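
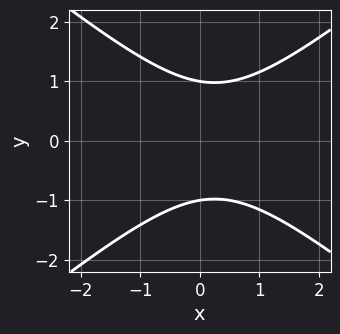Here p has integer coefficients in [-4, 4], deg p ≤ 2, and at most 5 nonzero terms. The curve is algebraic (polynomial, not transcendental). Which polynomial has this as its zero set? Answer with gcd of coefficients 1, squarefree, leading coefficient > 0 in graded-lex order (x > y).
1. The degree is 2 — no degree-1 curve has this shape.
2. Symmetries: it's symmetric under y → −y, forcing even powers of y.
3. From the visible intercepts: the curve avoids every integer x-axis point in the box; the y-axis gridline crossings are at y ∈ {-1, 1}.
4. Solving for integer coefficients yields p as stated.

2*x^2 - 3*y^2 - x + 3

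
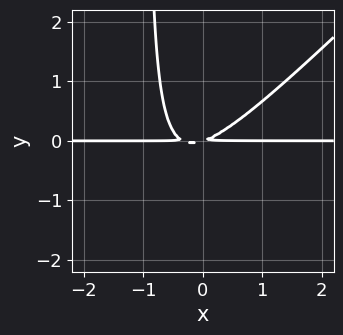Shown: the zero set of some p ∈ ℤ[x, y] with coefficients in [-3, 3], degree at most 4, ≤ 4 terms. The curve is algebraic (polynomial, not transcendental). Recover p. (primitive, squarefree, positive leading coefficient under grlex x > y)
3*x^2*y - 3*x*y^2 + x*y - 3*y^2

(a) Degree: no degree-2 curve has this shape, so deg p = 3.
(b) Checking where it meets the axes: the visible x-axis segment lies entirely on the curve.
(c) The integer polynomial consistent with all of this is the stated p.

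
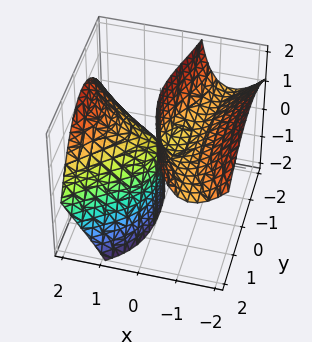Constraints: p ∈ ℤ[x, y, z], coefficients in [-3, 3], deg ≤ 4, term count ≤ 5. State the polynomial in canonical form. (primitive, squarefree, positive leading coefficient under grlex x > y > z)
First, there are 2 components.
Next, the degree is 3 — no degree-2 surface has this shape.
Next, from the axis intercepts and sections: every point of the z-axis in the box is on the surface; it meets the x-axis at x = 0 (among the integer gridlines); it crosses the y-axis at the gridline y = 0.
Finally, assembling these constraints gives the stated polynomial.

x^3 - x*y^2 - 3*x*z - y^2 + x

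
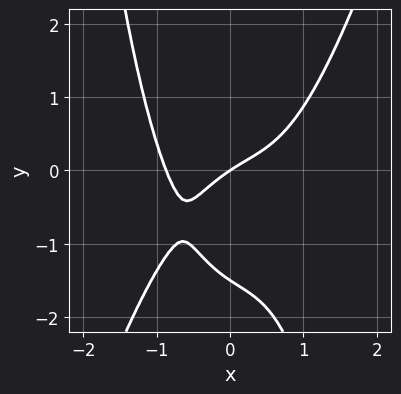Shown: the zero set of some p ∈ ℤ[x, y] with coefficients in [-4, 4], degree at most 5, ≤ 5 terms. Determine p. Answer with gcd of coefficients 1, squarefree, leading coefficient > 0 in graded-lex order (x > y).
3*x^4 - x^3*y - 2*y^2 + 2*x - 3*y

(a) deg p = 4. A generic line meets the curve in up to 4 points.
(b) From the visible intercepts: it meets the y-axis at y = 0 (among the integer gridlines); one x-axis crossing is at x = 0.
(c) Putting this together gives p.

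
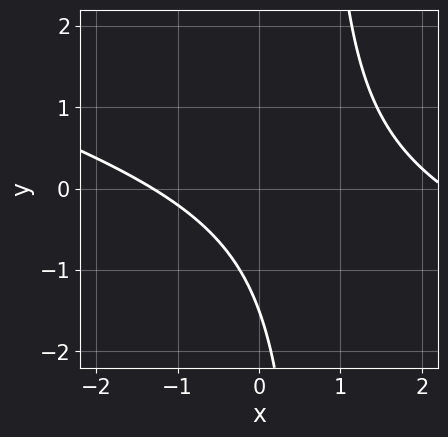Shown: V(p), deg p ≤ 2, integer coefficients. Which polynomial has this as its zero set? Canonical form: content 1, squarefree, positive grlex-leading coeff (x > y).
First, the degree is 2 — the shape is more complex than any degree-1 curve.
Finally, the integer polynomial consistent with all of this is the stated p.

x^2 + 3*x*y - x - 2*y - 3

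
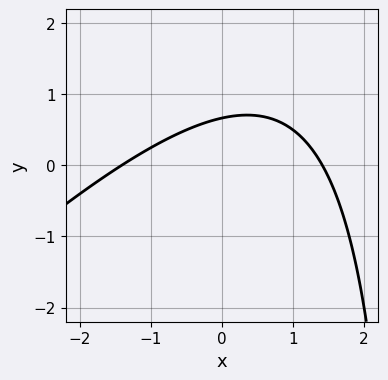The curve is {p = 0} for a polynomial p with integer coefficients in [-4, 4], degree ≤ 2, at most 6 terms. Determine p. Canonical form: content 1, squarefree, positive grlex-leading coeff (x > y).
deg p = 2. A generic line meets the curve in up to 2 points.
Putting this together gives p.

x^2 - x*y + 3*y - 2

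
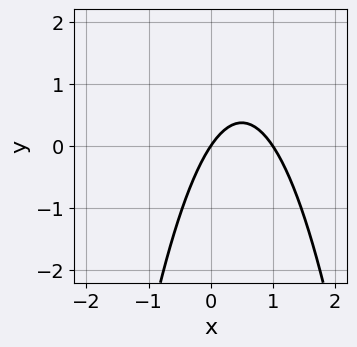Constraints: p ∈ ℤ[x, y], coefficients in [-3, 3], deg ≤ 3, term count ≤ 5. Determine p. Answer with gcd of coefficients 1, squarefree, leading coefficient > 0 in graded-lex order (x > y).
(a) The degree is 2 — the shape is more complex than any degree-1 curve.
(b) From the axis intercepts and sections: the x-axis gridline crossings are at x ∈ {0, 1}; it crosses the y-axis at the gridline y = 0.
(c) Fitting integer coefficients to these (and the overall shape) gives p.

3*x^2 - 3*x + 2*y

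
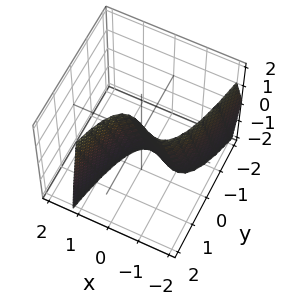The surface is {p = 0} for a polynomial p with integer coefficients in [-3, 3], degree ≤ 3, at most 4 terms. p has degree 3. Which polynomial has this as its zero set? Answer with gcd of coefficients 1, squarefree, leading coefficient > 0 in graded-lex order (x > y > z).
2*x^3 + 3*x^2 - 3*y + z

First, deg p = 3.
Next, observable constraints: it crosses the z-axis at the gridline z = 0; it meets the x-axis at x = 0 (among the integer gridlines); it crosses the y-axis at the gridline y = 0.
Finally, assembling these constraints gives the stated polynomial.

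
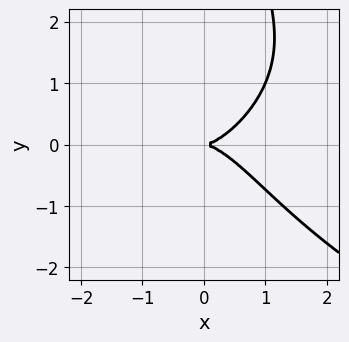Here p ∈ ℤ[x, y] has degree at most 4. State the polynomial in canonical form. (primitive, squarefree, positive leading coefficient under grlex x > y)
x*y^3 + 2*x^3 - 3*y^2

(a) deg p = 4. No degree-3 curve has this shape.
(b) From the axis intercepts and sections: it crosses the y-axis at the gridline y = 0; it crosses the x-axis at the gridline x = 0.
(c) The integer polynomial consistent with all of this is the stated p.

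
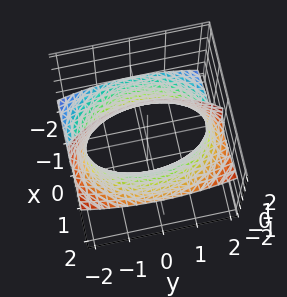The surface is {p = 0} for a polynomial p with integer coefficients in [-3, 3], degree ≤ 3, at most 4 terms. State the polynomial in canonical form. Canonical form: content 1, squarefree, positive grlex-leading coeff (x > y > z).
First, deg p = 2.
Then, reading off the gridlines: it misses every integer gridline on the z-axis.
Finally, fitting integer coefficients to these (and the overall shape) gives p.

2*x^2 - 3*x*z + y^2 - 3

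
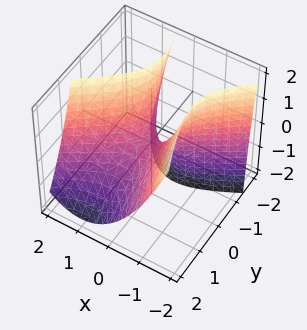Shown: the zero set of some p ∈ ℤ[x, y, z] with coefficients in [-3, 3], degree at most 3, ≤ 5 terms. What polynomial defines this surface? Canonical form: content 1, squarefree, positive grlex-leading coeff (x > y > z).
3*x^2 - 3*x*y - 2*y^2 - 2*y*z - 2*z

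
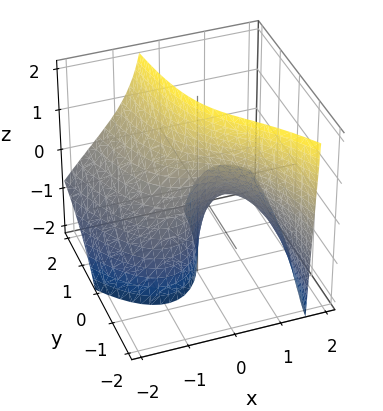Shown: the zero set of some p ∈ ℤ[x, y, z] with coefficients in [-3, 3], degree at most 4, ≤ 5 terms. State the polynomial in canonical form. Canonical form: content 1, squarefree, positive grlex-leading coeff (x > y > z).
x^3 + x*y*z + 2*x*z + 2*y

First, the degree is 3 — the shape is more complex than any degree-2 surface.
Then, from the axis intercepts and sections: every point of the z-axis in the box is on the surface; it meets the x-axis at x = 0 (among the integer gridlines).
Finally, solving for integer coefficients yields p as stated.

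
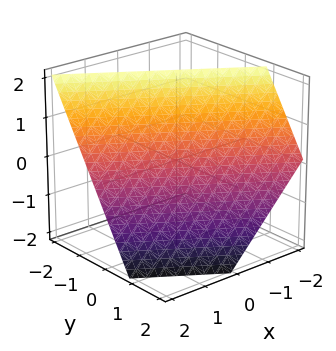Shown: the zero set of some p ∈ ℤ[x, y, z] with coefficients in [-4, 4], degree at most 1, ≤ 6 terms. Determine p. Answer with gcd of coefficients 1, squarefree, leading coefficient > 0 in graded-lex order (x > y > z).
2*x + 3*y + 2*z - 2

deg p = 1.
Against the integer gridlines: one z-axis crossing is at z = 1; it crosses the x-axis at the gridline x = 1.
Together with the visible shape, these determine p as stated.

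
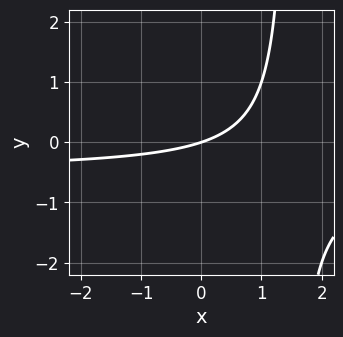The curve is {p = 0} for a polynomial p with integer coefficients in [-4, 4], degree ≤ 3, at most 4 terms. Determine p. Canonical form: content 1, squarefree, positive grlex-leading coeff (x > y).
deg p = 2. No degree-1 curve has this shape.
Against the integer gridlines: it crosses the y-axis at the gridline y = 0; it crosses the x-axis at the gridline x = 0.
These observations pin down the coefficients.

2*x*y + x - 3*y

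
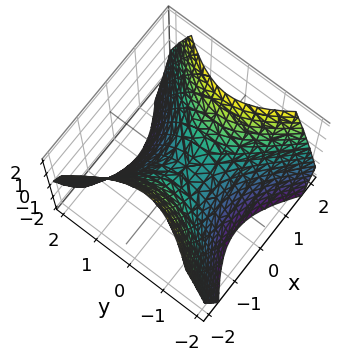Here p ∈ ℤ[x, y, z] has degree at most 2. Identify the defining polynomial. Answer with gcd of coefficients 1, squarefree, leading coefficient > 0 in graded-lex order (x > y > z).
x^2 - y^2 - z

First, degree: a saddle surface; a quadric, so deg p = 2.
Next, symmetries: it's symmetric under y → −y, forcing even powers of y; the x ↦ −x reflection is a symmetry, so x appears only in even powers.
Then, from the visible intercepts: it meets the z-axis at z = 0 (among the integer gridlines); one y-axis crossing is at y = 0.
Finally, matching integer coefficients to the picture gives p.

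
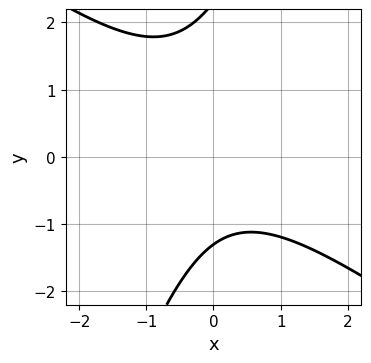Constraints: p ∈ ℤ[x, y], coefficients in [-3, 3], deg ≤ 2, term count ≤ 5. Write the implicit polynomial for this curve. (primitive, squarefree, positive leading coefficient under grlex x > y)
1. Degree: a generic line meets the curve in up to 2 points, so deg p = 2.
2. Checking where it meets the axes: it misses every integer gridline on the x-axis.
3. Together with the visible shape, these determine p as stated.

2*x^2 + 2*x*y - y^2 + y + 3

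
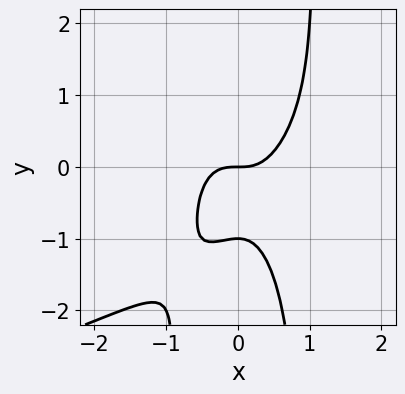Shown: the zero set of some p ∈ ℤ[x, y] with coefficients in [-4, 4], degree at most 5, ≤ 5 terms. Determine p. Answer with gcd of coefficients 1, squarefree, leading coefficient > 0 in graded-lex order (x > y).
x^2*y^2 + 2*x^3 - y^2 - y

First, the degree is 4 — no degree-3 curve has this shape.
Then, checking where it meets the axes: among the integer gridlines, it crosses the y-axis at y ∈ {-1, 0}; it crosses the x-axis at the gridline x = 0.
Finally, the integer polynomial consistent with all of this is the stated p.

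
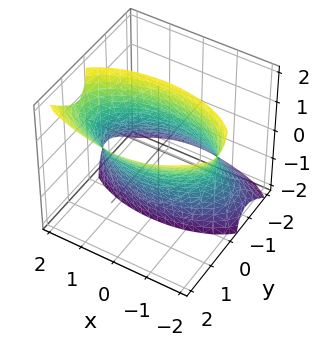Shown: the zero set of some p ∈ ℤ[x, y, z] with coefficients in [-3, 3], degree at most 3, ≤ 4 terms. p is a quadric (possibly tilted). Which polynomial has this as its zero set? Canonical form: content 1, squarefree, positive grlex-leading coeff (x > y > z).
x^2 + 3*y^2 - 3*y*z - 3

The degree is 2 — the shape is more complex than any degree-1 surface.
From the axis intercepts and sections: the y-axis gridline crossings are at y ∈ {-1, 1}; the surface avoids every integer z-axis point in the box.
Together with the visible shape, these determine p as stated.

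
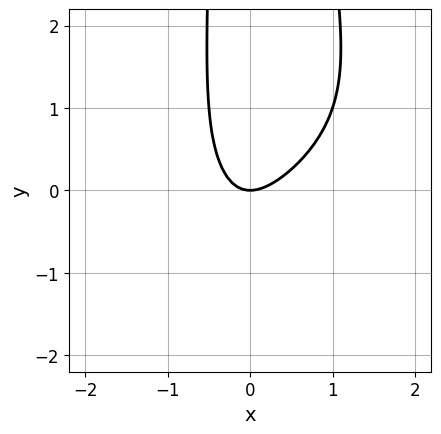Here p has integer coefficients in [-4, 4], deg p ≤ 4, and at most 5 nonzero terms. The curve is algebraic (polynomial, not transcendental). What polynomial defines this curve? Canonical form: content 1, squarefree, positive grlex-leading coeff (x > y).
x^2*y^2 + 3*x^2 - 2*x*y - 2*y

(a) deg p = 4. A generic line meets the curve in up to 4 points.
(b) Observable constraints: it meets the x-axis at x = 0 (among the integer gridlines); one y-axis crossing is at y = 0.
(c) Matching integer coefficients to the picture gives p.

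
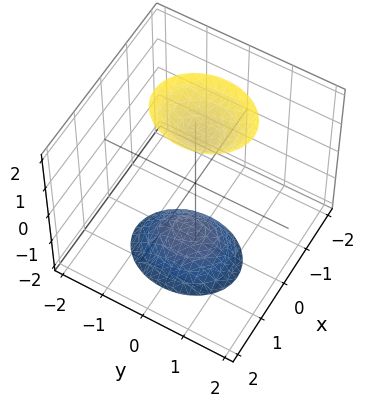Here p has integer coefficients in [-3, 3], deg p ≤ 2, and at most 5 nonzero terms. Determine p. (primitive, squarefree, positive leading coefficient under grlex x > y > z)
3*x^2 + x*z + 2*y^2 - z^2 + 2

(a) I count 2 distinct pieces.
(b) Degree: the shape is more complex than any degree-1 surface, so deg p = 2.
(c) Reading off the gridlines: it misses every integer gridline on the x-axis; no y-intercept at any integer in the box.
(d) Assembling these constraints gives the stated polynomial.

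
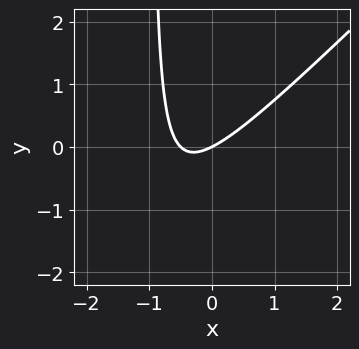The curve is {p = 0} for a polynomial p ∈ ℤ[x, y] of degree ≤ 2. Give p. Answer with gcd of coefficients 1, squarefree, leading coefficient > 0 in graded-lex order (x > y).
1. Degree: no degree-1 curve has this shape, so deg p = 2.
2. Reading off the gridlines: one y-axis crossing is at y = 0; it meets the x-axis at x = 0 (among the integer gridlines).
3. Solving for integer coefficients yields p as stated.

2*x^2 - 2*x*y + x - 2*y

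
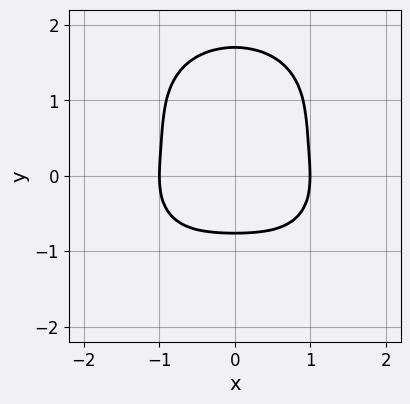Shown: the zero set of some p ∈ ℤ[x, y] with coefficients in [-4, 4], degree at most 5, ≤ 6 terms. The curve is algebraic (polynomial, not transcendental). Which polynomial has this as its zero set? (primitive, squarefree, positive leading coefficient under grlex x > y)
2*x^4 + 2*x^2*y^2 + 2*y^4 - 3*y^3 - 2

1. Degree: a generic line meets the curve in up to 4 points, so deg p = 4.
2. Symmetries: mirror symmetry x ↦ −x ⇒ only even powers of x.
3. Observable constraints: the x-axis gridline crossings are at x ∈ {-1, 1}.
4. Assembling these constraints gives the stated polynomial.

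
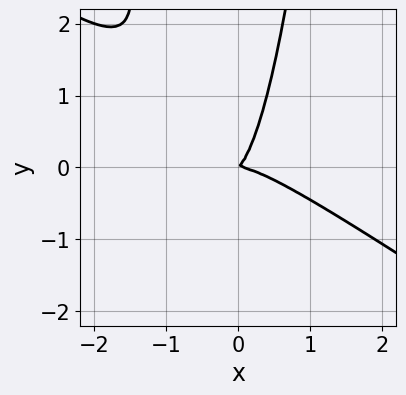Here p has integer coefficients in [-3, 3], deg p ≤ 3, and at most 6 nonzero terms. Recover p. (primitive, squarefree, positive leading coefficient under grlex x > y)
(a) Degree: a generic line meets the curve in up to 3 points, so deg p = 3.
(b) From the visible intercepts: it meets the y-axis at y = 0 (among the integer gridlines); it meets the x-axis at x = 0 (among the integer gridlines).
(c) These observations pin down the coefficients.

2*x^3 + 3*x^2*y + x*y - y^2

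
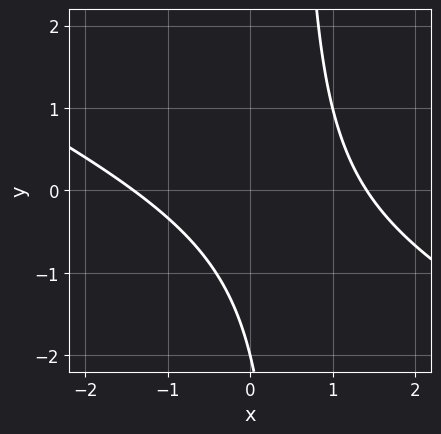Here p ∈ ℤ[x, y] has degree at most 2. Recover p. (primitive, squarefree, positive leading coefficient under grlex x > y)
x^2 + 2*x*y - y - 2

Degree: no degree-1 curve has this shape, so deg p = 2.
Checking where it meets the axes: it crosses the y-axis at the gridline y = -2.
Together with the visible shape, these determine p as stated.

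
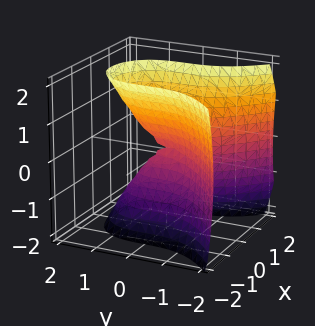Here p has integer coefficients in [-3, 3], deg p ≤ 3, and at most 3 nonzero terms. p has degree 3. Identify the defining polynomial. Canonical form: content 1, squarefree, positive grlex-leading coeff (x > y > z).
y^3 + 3*x^2 - z^2

Degree: no degree-2 surface has this shape, so deg p = 3.
Observable constraints: it crosses the y-axis at the gridline y = 0; it crosses the x-axis at the gridline x = 0; it crosses the z-axis at the gridline z = 0.
Putting this together gives p.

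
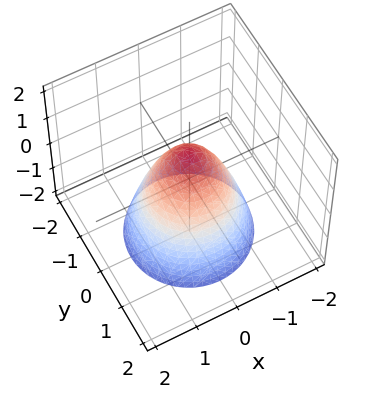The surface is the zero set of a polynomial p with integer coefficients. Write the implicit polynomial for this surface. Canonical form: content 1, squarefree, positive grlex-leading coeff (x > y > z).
3*x^2 + 3*y^2 + 2*z - 2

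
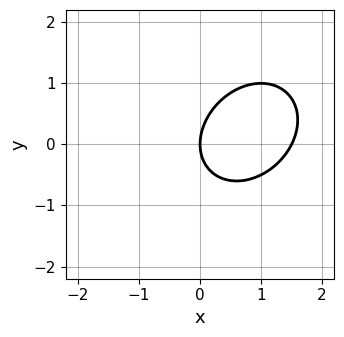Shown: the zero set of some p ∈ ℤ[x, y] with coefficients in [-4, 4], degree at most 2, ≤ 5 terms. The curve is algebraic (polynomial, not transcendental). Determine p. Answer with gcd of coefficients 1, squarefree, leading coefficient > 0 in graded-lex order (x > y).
2*x^2 - x*y + 2*y^2 - 3*x

Degree: no degree-1 curve has this shape, so deg p = 2.
Checking where it meets the axes: it crosses the x-axis at the gridline x = 0; it meets the y-axis at y = 0 (among the integer gridlines).
Solving for integer coefficients yields p as stated.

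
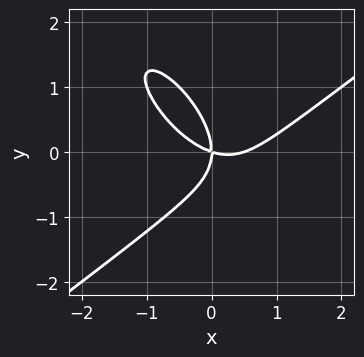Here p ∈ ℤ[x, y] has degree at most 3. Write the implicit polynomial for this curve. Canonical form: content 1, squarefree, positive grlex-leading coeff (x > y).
The degree is 3 — the shape is more complex than any degree-2 curve.
Checking where it meets the axes: it crosses the y-axis at the gridline y = 0; it crosses the x-axis at the gridline x = 0.
Fitting integer coefficients to these (and the overall shape) gives p.

2*x^3 - 2*x*y^2 - 2*y^3 - x^2 - 3*x*y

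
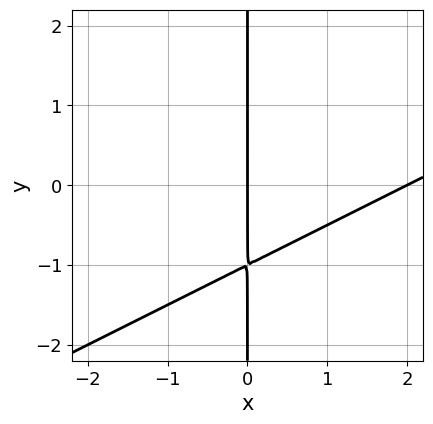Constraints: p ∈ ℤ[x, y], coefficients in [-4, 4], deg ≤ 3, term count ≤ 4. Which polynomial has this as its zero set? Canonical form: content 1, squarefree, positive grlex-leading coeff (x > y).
First, degree: the shape is more complex than any degree-1 curve, so deg p = 2.
Then, against the integer gridlines: every point of the y-axis in the box is on the curve; among the integer gridlines, it crosses the x-axis at x ∈ {0, 2}.
Finally, putting this together gives p.

x^2 - 2*x*y - 2*x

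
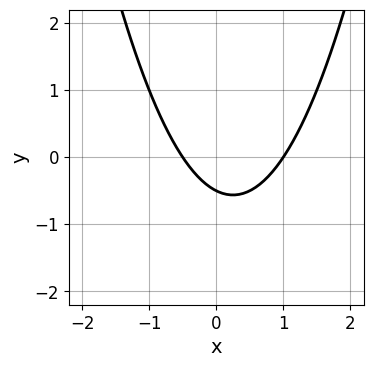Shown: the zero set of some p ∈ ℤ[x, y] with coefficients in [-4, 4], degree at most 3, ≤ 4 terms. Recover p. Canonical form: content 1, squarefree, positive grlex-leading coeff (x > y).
Degree: no degree-1 curve has this shape, so deg p = 2.
From the visible intercepts: it meets the x-axis at x = 1 (among the integer gridlines).
The integer polynomial consistent with all of this is the stated p.

2*x^2 - x - 2*y - 1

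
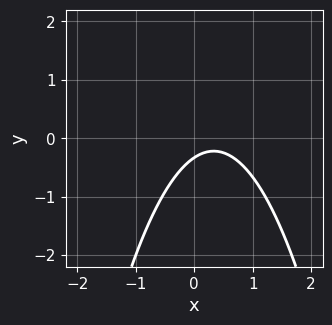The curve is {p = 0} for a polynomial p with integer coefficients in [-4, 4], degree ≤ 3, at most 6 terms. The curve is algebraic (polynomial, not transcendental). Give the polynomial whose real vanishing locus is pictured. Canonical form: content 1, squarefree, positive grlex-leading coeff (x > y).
3*x^2 - 2*x + 3*y + 1

(a) Degree: a generic line meets the curve in up to 2 points, so deg p = 2.
(b) From the axis intercepts and sections: the curve avoids every integer x-axis point in the box.
(c) Putting this together gives p.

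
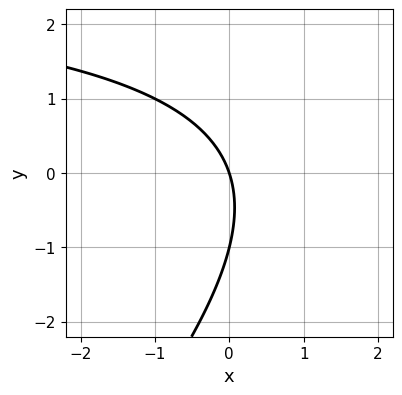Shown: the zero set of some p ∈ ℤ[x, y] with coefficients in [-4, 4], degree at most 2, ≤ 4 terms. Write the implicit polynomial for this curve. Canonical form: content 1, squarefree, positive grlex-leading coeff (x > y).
First, degree: a generic line meets the curve in up to 2 points, so deg p = 2.
Next, from the visible intercepts: the y-axis gridline crossings are at y ∈ {-1, 0}; one x-axis crossing is at x = 0.
Finally, putting this together gives p.

x*y - y^2 - 3*x - y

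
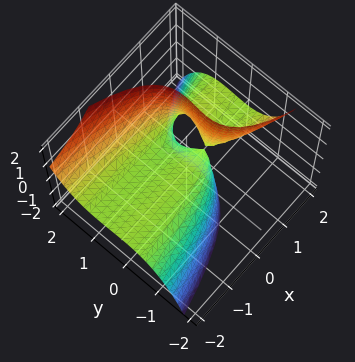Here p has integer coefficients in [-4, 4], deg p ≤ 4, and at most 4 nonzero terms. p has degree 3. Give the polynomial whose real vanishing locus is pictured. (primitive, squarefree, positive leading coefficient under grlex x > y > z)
2*y^3 + 3*x*z - 2*y^2 - 2*z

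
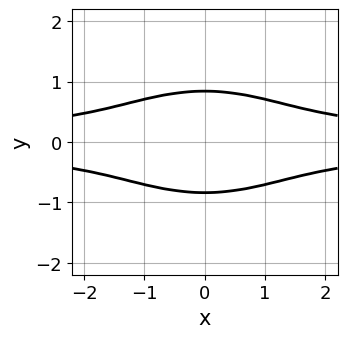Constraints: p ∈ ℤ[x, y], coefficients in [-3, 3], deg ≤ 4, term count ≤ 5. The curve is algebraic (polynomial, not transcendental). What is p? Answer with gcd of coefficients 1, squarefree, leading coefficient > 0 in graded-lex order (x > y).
x^2*y^2 + 2*y^4 - 1

First, degree: a generic line meets the curve in up to 4 points, so deg p = 4.
Next, symmetries: the x ↦ −x reflection is a symmetry, so x appears only in even powers; the y ↦ −y reflection is a symmetry, so y appears only in even powers.
Then, from the axis intercepts and sections: the curve avoids every integer x-axis point in the box.
Finally, putting this together gives p.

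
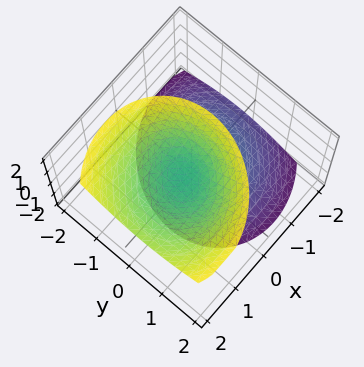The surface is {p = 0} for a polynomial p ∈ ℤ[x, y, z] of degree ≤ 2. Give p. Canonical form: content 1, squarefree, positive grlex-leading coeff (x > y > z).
(a) The picture has 2 separate pieces.
(b) Degree: no degree-1 surface has this shape, so deg p = 2.
(c) Against the integer gridlines: no y-intercept at any integer in the box; it misses every integer gridline on the x-axis.
(d) Fitting integer coefficients to these (and the overall shape) gives p.

3*x^2 - x*y - 3*x*z + 3*y^2 - 2*z^2 + 1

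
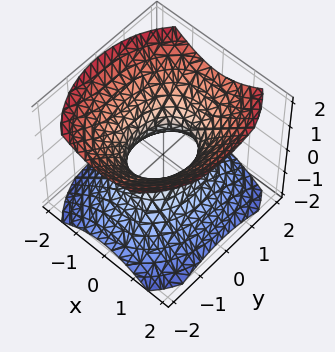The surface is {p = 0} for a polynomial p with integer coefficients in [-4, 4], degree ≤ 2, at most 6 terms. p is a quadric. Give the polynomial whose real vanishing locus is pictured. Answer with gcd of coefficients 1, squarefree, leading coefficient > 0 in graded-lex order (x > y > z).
The degree is 2 — one connected sheet with a waist; a quadric.
Symmetries: the x ↦ −x reflection is a symmetry, so x appears only in even powers; mirror symmetry z ↦ −z ⇒ only even powers of z; the y ↦ −y reflection is a symmetry, so y appears only in even powers.
Checking where it meets the axes: no z-intercept at any integer in the box; the y-axis gridline crossings are at y ∈ {-1, 1}.
These observations pin down the coefficients.

3*x^2 + 2*y^2 - 3*z^2 - 2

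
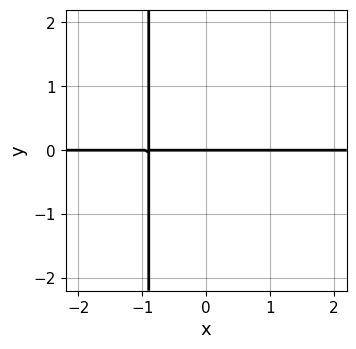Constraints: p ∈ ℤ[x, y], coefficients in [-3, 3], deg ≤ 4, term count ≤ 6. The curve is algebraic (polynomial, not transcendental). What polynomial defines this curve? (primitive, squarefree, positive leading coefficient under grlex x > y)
3*x^3*y - 2*x^2*y - 2*x*y + 2*y

First, degree: a generic line meets the curve in up to 4 points, so deg p = 4.
Next, from the visible intercepts: it crosses the y-axis at the gridline y = 0; every point of the x-axis in the box is on the curve.
Finally, fitting integer coefficients to these (and the overall shape) gives p.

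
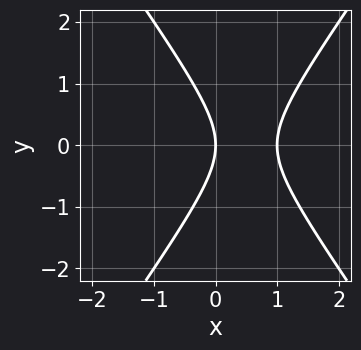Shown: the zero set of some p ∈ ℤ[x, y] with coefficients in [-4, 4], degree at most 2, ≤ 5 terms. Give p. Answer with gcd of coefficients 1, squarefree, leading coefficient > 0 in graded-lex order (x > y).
First, the degree is 2 — a generic line meets the curve in up to 2 points.
Then, symmetries: the y ↦ −y reflection is a symmetry, so y appears only in even powers.
Then, checking where it meets the axes: the x-axis gridline crossings are at x ∈ {0, 1}; one y-axis crossing is at y = 0.
Finally, these observations pin down the coefficients.

2*x^2 - y^2 - 2*x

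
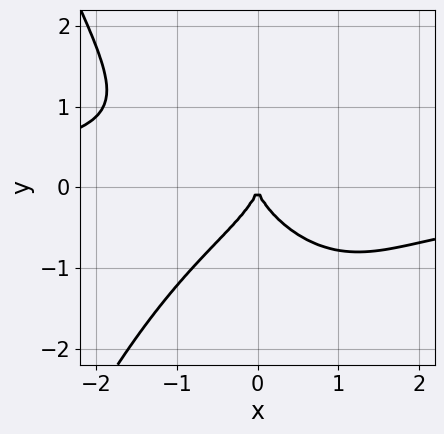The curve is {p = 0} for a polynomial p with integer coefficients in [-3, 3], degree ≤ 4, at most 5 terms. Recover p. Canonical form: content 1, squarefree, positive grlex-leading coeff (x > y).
(a) The degree is 4 — a generic line meets the curve in up to 4 points.
(b) Against the integer gridlines: it meets the x-axis at x = 0 (among the integer gridlines); it crosses the y-axis at the gridline y = 0.
(c) Matching integer coefficients to the picture gives p.

2*x^3*y + 3*y^3 + 3*x^2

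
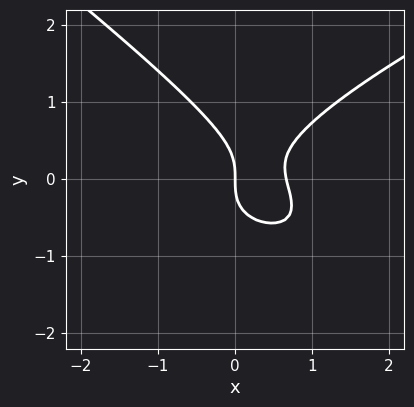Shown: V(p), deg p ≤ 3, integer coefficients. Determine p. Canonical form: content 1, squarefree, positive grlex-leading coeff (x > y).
x^2*y - x*y^2 - 3*y^3 + 3*x^2 - 2*x

1. The degree is 3 — the shape is more complex than any degree-2 curve.
2. Observable constraints: one y-axis crossing is at y = 0; one x-axis crossing is at x = 0.
3. Assembling these constraints gives the stated polynomial.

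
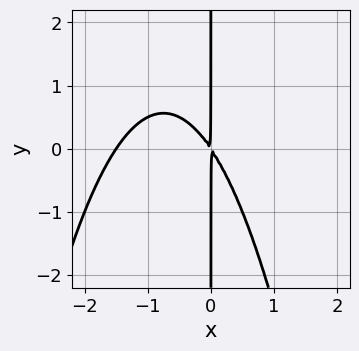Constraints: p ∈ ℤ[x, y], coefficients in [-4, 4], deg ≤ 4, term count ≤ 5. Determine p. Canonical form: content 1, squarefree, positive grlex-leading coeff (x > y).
First, degree: the shape is more complex than any degree-2 curve, so deg p = 3.
Then, checking where it meets the axes: every point of the y-axis in the box is on the curve.
Finally, fitting integer coefficients to these (and the overall shape) gives p.

2*x^3 + 3*x^2 + 2*x*y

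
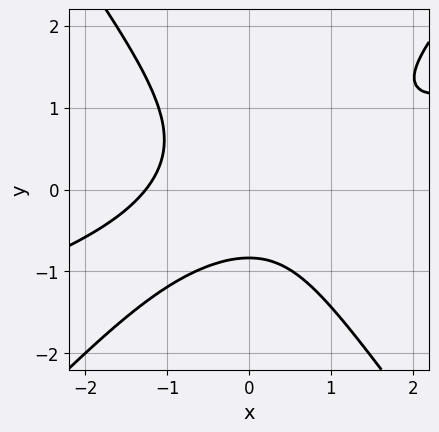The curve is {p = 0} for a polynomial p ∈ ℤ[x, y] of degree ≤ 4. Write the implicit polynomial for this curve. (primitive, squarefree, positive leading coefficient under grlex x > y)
(a) deg p = 3. A generic line meets the curve in up to 3 points.
(b) The integer polynomial consistent with all of this is the stated p.

x^3 - 3*x^2*y + 2*y^3 + y + 2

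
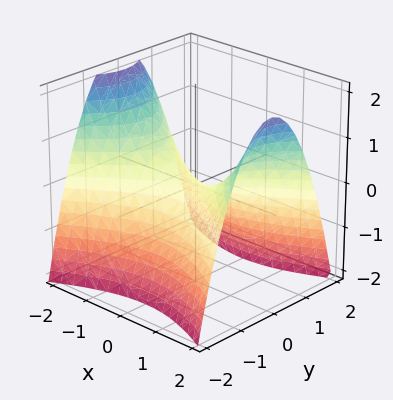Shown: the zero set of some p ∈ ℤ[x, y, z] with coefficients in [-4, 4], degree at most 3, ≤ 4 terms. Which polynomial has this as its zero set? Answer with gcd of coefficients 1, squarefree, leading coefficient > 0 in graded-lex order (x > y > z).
x^2 - 2*y^2 - 2*z

deg p = 2. A saddle surface; a quadric.
Symmetries: the x ↦ −x reflection is a symmetry, so x appears only in even powers; the y ↦ −y reflection is a symmetry, so y appears only in even powers.
From the visible intercepts: one x-axis crossing is at x = 0; it meets the z-axis at z = 0 (among the integer gridlines).
Solving for integer coefficients yields p as stated.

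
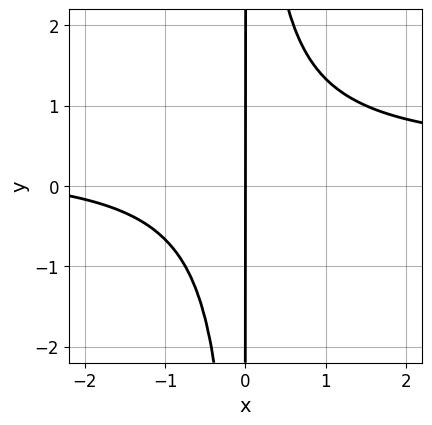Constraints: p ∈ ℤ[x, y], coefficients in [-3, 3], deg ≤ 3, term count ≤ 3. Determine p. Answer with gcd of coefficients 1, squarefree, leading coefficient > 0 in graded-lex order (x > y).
(a) Degree: no degree-2 curve has this shape, so deg p = 3.
(b) Observable constraints: it meets the x-axis at x = 0 (among the integer gridlines); the visible y-axis segment lies entirely on the curve.
(c) Fitting integer coefficients to these (and the overall shape) gives p.

3*x^2*y - x^2 - 3*x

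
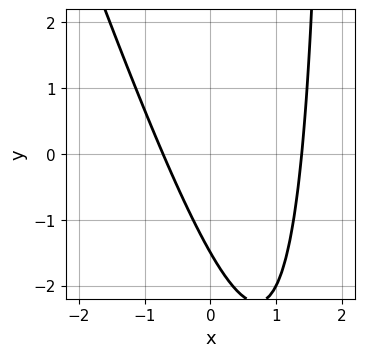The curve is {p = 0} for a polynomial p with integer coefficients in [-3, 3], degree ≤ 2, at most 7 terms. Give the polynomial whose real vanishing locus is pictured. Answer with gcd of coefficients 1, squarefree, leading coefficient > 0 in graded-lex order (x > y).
(a) Degree: the shape is more complex than any degree-1 curve, so deg p = 2.
(b) Solving for integer coefficients yields p as stated.

3*x^2 + x*y - 2*x - 2*y - 3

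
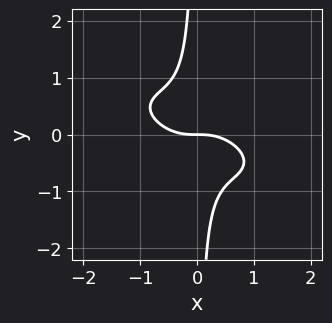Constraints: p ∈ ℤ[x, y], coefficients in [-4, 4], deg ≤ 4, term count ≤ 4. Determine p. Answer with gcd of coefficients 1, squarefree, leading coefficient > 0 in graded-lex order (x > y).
The degree is 3 — the shape is more complex than any degree-2 curve.
From the axis intercepts and sections: it crosses the x-axis at the gridline x = 0; it crosses the y-axis at the gridline y = 0.
Fitting integer coefficients to these (and the overall shape) gives p.

x^3 + 2*x^2*y + 3*x*y^2 + y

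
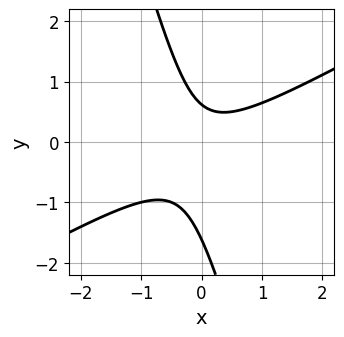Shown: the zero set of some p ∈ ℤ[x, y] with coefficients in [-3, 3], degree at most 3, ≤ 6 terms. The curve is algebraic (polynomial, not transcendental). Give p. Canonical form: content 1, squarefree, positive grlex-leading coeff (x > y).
First, deg p = 2. The shape is more complex than any degree-1 curve.
Next, against the integer gridlines: the curve avoids every integer x-axis point in the box.
Finally, the integer polynomial consistent with all of this is the stated p.

2*x^2 - 3*x*y - y^2 - y + 1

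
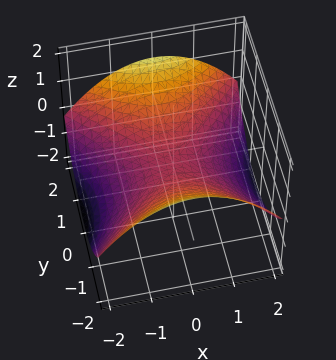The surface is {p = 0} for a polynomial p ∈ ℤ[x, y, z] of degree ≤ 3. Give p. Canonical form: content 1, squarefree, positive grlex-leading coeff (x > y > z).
x^2 - y^2 + 3*z

1. deg p = 2. A saddle surface; a quadric.
2. Symmetries: it's symmetric under x → −x, forcing even powers of x; mirror symmetry y ↦ −y ⇒ only even powers of y.
3. Against the integer gridlines: it crosses the x-axis at the gridline x = 0; it crosses the y-axis at the gridline y = 0.
4. The integer polynomial consistent with all of this is the stated p.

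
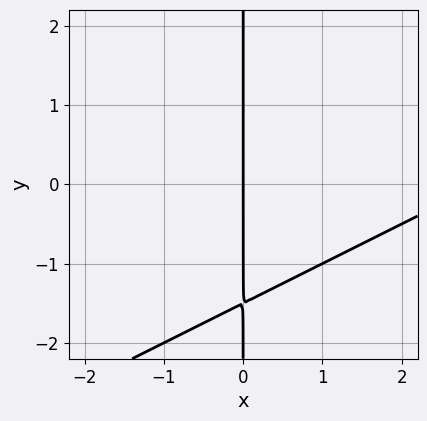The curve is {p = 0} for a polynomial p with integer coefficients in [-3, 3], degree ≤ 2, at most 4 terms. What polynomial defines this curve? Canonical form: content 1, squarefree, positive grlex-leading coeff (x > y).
Degree: no degree-1 curve has this shape, so deg p = 2.
Reading off the gridlines: one x-axis crossing is at x = 0; every point of the y-axis in the box is on the curve.
Assembling these constraints gives the stated polynomial.

x^2 - 2*x*y - 3*x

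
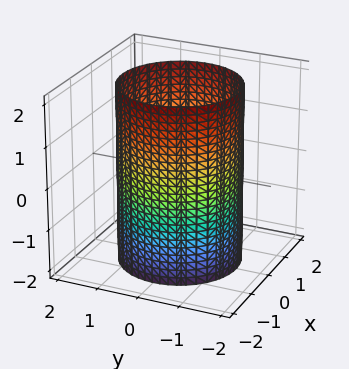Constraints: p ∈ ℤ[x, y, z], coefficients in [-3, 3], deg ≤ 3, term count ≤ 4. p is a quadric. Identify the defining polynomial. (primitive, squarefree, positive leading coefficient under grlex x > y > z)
x^2 + y^2 - 2

(a) Degree: constant cross-section along one axis; a quadric, so deg p = 2.
(b) Symmetries: it's symmetric under z → −z, forcing even powers of z; rotational symmetry about the z-axis ⇒ p depends on x, y only through x² + y².
(c) Against the integer gridlines: a circular section at z = -2 has radius between 1 and 2; no z-intercept at any integer in the box.
(d) Solving for integer coefficients yields p as stated.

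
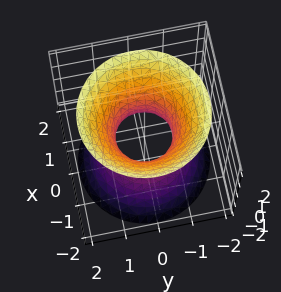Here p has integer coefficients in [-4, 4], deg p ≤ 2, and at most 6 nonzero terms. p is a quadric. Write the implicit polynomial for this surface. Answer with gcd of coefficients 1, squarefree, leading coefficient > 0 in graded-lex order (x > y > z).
3*x^2 + 3*y^2 - 2*z^2 - 2

(a) Degree: an hourglass — one-sheet hyperboloid; a quadric, so deg p = 2.
(b) Symmetry: every cross-section ⟂ z is a circle, so x, y appear only via x² + y²; mirror symmetry z ↦ −z ⇒ only even powers of z.
(c) From the visible intercepts: a circular section at z = 0 has radius between 0 and 1; it misses every integer gridline on the z-axis.
(d) Putting this together gives p.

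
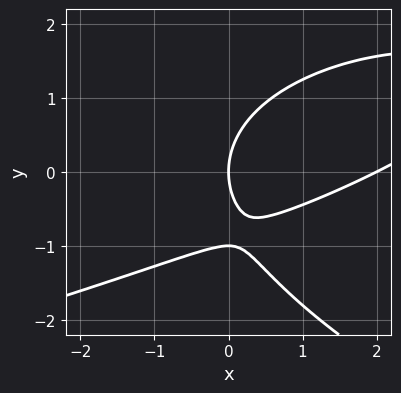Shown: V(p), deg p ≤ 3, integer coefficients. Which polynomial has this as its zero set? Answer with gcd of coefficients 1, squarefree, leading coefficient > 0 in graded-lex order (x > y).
1. deg p = 3. No degree-2 curve has this shape.
2. Checking where it meets the axes: the x-axis gridline crossings are at x ∈ {0, 2}; the y-axis gridline crossings are at y ∈ {-1, 0}.
3. Putting this together gives p.

y^3 + x^2 - 2*x*y + y^2 - 2*x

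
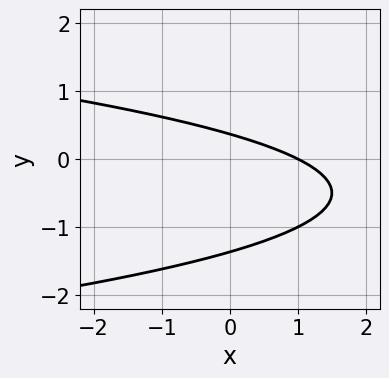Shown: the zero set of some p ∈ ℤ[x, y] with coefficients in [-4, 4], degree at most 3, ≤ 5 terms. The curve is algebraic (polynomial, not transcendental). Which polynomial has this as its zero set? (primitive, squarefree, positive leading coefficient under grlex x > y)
2*y^2 + x + 2*y - 1

1. Degree: the shape is more complex than any degree-1 curve, so deg p = 2.
2. Checking where it meets the axes: it meets the x-axis at x = 1 (among the integer gridlines).
3. Fitting integer coefficients to these (and the overall shape) gives p.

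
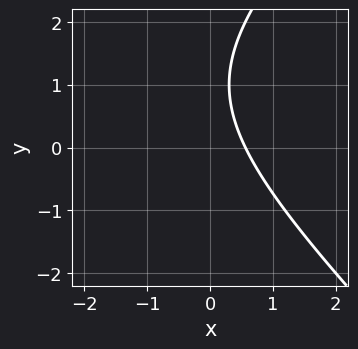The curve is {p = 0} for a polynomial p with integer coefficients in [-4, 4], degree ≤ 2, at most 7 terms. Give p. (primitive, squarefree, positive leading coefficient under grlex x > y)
(a) Degree: no degree-1 curve has this shape, so deg p = 2.
(b) Checking where it meets the axes: no y-intercept at any integer in the box.
(c) Fitting integer coefficients to these (and the overall shape) gives p.

x^2 - y^2 + 3*x + 2*y - 2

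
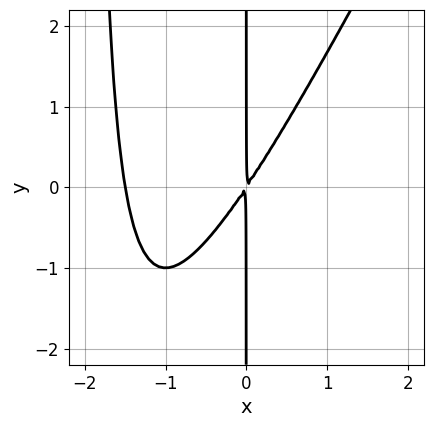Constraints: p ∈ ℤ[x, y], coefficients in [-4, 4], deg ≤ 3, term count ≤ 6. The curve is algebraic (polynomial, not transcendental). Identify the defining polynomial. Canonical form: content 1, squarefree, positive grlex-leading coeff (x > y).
(a) deg p = 3. A generic line meets the curve in up to 3 points.
(b) From the visible intercepts: the visible y-axis segment lies entirely on the curve.
(c) Solving for integer coefficients yields p as stated.

2*x^3 - x^2*y + 3*x^2 - 2*x*y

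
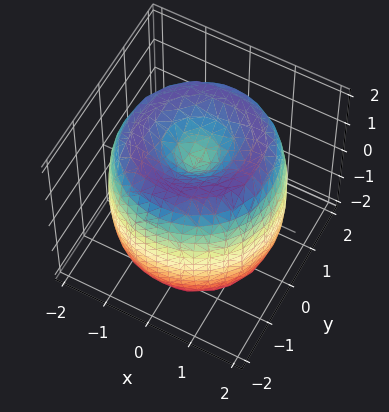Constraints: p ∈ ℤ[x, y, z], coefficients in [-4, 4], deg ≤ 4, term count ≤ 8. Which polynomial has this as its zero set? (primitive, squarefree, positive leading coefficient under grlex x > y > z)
x^4 + 2*x^2*y^2 + y^4 - 3*x^2 - 3*y^2 + z^2 - 1

The degree is 4 — a generic line meets the surface in up to 4 points.
Symmetries: rotational symmetry about the z-axis ⇒ p depends on x, y only through x² + y².
From the axis intercepts and sections: the z-axis gridline crossings are at z ∈ {-1, 1}; a circular section at z = 0 has radius between 1 and 2.
Assembling these constraints gives the stated polynomial.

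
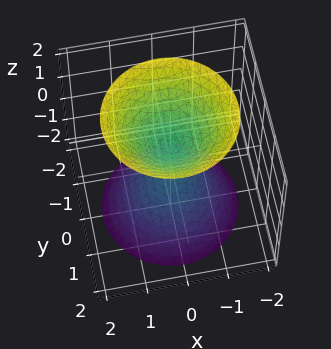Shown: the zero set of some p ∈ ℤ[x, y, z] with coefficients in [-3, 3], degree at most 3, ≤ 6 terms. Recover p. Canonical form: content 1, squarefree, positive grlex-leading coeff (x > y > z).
3*x^2 + 3*y^2 - 2*z^2 + 1

(a) The picture has 2 separate pieces.
(b) The degree is 2 — two sheets facing apart; a quadric.
(c) Symmetries: it's symmetric under z → −z, forcing even powers of z; every cross-section ⟂ z is a circle, so x, y appear only via x² + y².
(d) Reading off the gridlines: a circular section at z = 2 has radius between 1 and 2; it misses every integer gridline on the y-axis; no x-intercept at any integer in the box.
(e) These observations pin down the coefficients.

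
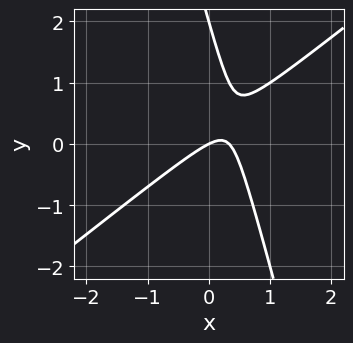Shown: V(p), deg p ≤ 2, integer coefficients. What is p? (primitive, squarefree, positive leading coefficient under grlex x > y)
3*x^2 - 3*x*y - y^2 - x + 2*y

1. The degree is 2 — the shape is more complex than any degree-1 curve.
2. From the axis intercepts and sections: the y-axis gridline crossings are at y ∈ {0, 2}; it crosses the x-axis at the gridline x = 0.
3. Fitting integer coefficients to these (and the overall shape) gives p.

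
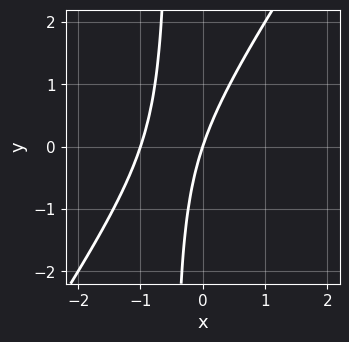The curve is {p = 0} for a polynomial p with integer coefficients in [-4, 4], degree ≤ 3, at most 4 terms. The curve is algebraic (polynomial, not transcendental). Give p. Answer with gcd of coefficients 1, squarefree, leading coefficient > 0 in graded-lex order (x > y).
3*x^2 - 2*x*y + 3*x - y

The degree is 2 — no degree-1 curve has this shape.
From the visible intercepts: the x-axis gridline crossings are at x ∈ {-1, 0}; it meets the y-axis at y = 0 (among the integer gridlines).
Together with the visible shape, these determine p as stated.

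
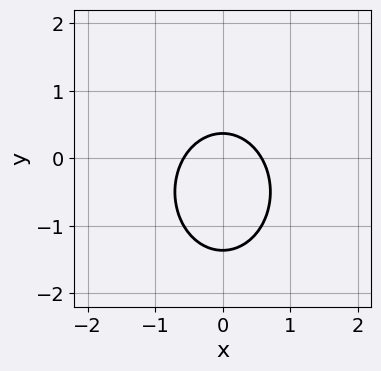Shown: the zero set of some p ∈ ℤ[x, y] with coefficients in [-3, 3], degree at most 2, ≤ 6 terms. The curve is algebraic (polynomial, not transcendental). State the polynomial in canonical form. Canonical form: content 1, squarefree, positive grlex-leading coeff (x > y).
3*x^2 + 2*y^2 + 2*y - 1

(a) Degree: the shape is more complex than any degree-1 curve, so deg p = 2.
(b) Symmetries: the x ↦ −x reflection is a symmetry, so x appears only in even powers.
(c) Fitting integer coefficients to these (and the overall shape) gives p.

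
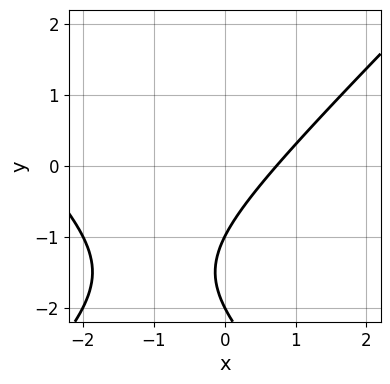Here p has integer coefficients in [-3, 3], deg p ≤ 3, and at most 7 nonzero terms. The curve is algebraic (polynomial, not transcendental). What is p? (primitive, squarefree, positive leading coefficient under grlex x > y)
x^2 - y^2 + 2*x - 3*y - 2

(a) deg p = 2.
(b) Reading off the gridlines: the y-axis gridline crossings are at y ∈ {-2, -1}.
(c) Putting this together gives p.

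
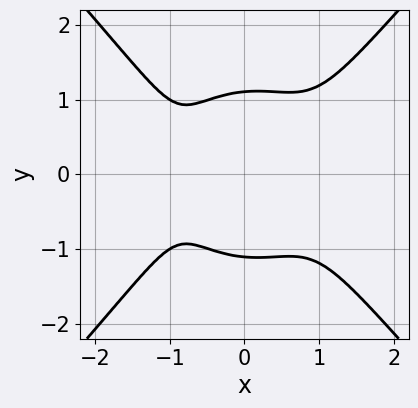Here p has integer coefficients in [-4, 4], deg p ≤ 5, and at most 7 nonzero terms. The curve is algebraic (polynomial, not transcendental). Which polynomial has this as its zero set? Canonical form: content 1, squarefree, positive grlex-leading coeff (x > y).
3*x^4 - 2*y^4 - 3*x^2 + x + 3

The degree is 4 — no degree-3 curve has this shape.
Symmetries: the y ↦ −y reflection is a symmetry, so y appears only in even powers.
Against the integer gridlines: no x-intercept at any integer in the box.
Solving for integer coefficients yields p as stated.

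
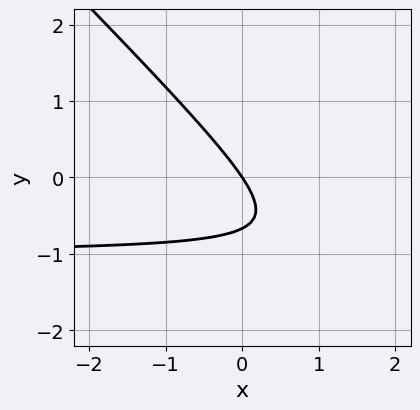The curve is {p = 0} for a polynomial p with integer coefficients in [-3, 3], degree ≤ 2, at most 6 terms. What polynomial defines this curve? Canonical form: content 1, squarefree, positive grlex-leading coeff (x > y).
3*x*y + 3*y^2 + 3*x + 2*y

The degree is 2 — a generic line meets the curve in up to 2 points.
Observable constraints: it meets the y-axis at y = 0 (among the integer gridlines); it crosses the x-axis at the gridline x = 0.
Assembling these constraints gives the stated polynomial.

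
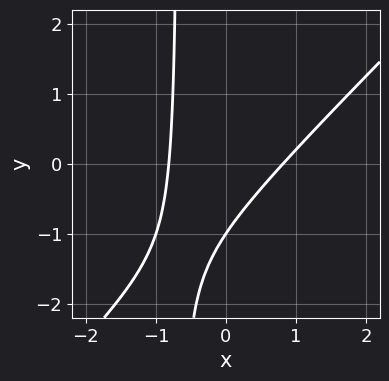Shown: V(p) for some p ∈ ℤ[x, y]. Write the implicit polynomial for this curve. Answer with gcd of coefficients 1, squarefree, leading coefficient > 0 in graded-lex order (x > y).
Degree: no degree-1 curve has this shape, so deg p = 2.
Observable constraints: one y-axis crossing is at y = -1.
Matching integer coefficients to the picture gives p.

3*x^2 - 3*x*y - 2*y - 2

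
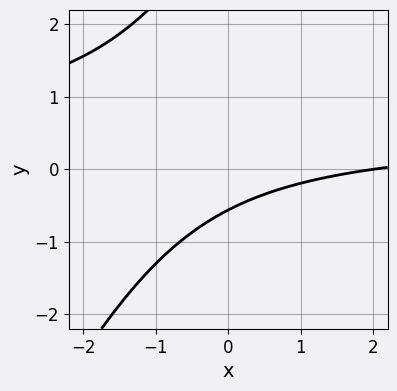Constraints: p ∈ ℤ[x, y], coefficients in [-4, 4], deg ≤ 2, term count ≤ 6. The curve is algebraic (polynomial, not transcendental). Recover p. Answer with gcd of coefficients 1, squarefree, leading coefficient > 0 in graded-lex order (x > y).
2*x*y - y^2 - x + 3*y + 2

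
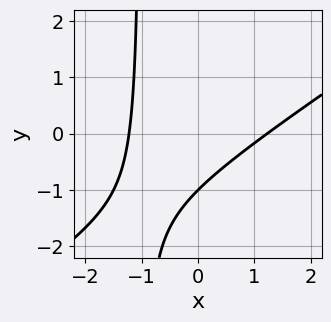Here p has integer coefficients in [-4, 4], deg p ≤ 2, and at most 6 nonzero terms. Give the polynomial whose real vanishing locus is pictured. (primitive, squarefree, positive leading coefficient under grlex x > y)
2*x^2 - 3*x*y - 3*y - 3

1. The degree is 2 — no degree-1 curve has this shape.
2. Checking where it meets the axes: it meets the y-axis at y = -1 (among the integer gridlines).
3. Assembling these constraints gives the stated polynomial.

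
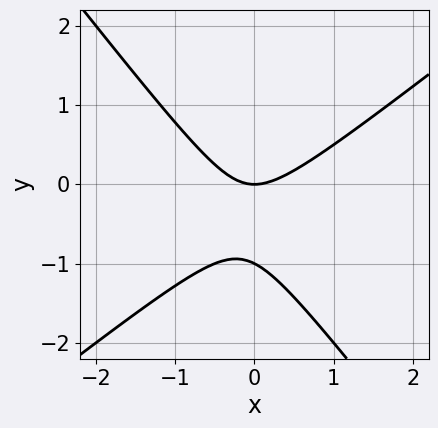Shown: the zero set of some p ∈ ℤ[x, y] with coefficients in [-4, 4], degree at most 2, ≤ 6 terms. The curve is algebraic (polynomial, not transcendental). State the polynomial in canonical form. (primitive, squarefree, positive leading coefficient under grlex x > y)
1. Degree: a generic line meets the curve in up to 2 points, so deg p = 2.
2. From the visible intercepts: it meets the x-axis at x = 0 (among the integer gridlines); the y-axis gridline crossings are at y ∈ {-1, 0}.
3. Together with the visible shape, these determine p as stated.

2*x^2 - x*y - 2*y^2 - 2*y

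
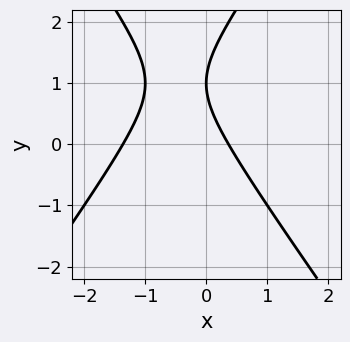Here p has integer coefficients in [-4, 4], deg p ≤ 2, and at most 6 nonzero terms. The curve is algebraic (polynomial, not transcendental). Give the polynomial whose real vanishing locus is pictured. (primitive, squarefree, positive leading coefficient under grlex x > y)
1. The degree is 2 — a generic line meets the curve in up to 2 points.
2. Against the integer gridlines: it crosses the y-axis at the gridline y = 1.
3. These observations pin down the coefficients.

2*x^2 - y^2 + 2*x + 2*y - 1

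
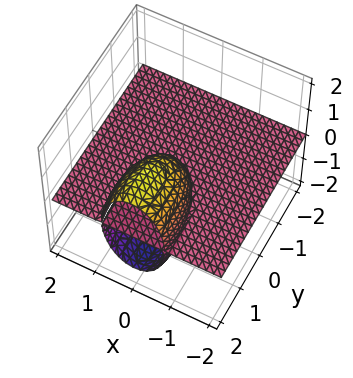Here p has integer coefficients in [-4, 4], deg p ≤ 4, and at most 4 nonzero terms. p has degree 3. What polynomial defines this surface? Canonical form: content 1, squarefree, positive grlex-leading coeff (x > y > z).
I count 2 distinct pieces. They look like related sheets of one shape, so recover p as a whole.
The degree is 3 — no degree-2 surface has this shape.
From the axis intercepts and sections: it crosses the z-axis at the gridline z = 0; every point of the x-axis in the box is on the surface; the visible y-axis segment lies entirely on the surface.
These observations pin down the coefficients.

3*x^2*z + y^2*z + z^3 - 3*y*z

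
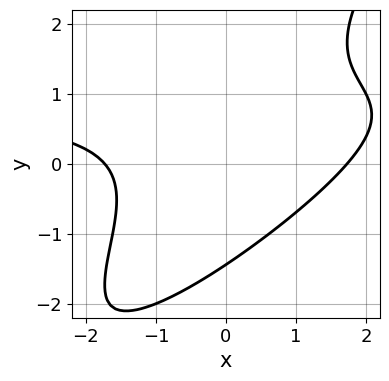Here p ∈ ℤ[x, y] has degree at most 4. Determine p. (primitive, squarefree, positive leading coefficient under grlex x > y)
deg p = 3. No degree-2 curve has this shape.
Matching integer coefficients to the picture gives p.

x^2*y - 2*x*y^2 + y^3 - x^2 + 3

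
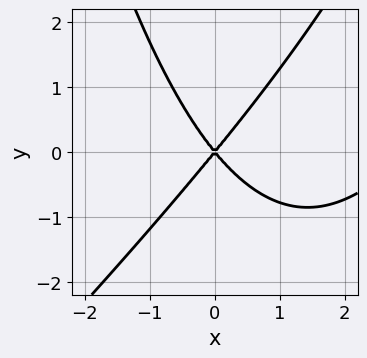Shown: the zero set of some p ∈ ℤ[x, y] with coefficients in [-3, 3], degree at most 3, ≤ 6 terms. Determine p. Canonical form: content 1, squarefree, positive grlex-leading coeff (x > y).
x^3 - x^2*y - 3*x^2 + 2*y^2

(a) Degree: no degree-2 curve has this shape, so deg p = 3.
(b) Against the integer gridlines: it crosses the y-axis at the gridline y = 0; it crosses the x-axis at the gridline x = 0.
(c) Putting this together gives p.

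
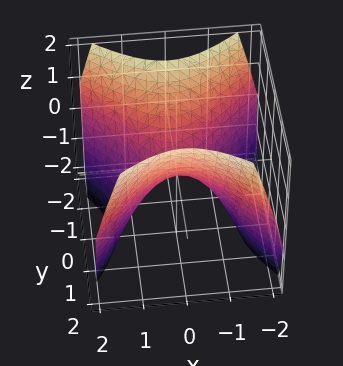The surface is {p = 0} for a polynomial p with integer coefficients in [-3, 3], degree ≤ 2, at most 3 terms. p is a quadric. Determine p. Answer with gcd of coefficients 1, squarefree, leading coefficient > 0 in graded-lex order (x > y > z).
x^2 - y^2 + z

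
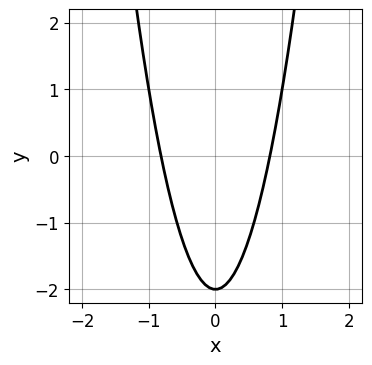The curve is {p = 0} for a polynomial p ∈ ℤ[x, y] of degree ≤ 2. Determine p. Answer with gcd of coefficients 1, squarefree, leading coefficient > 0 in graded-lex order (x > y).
1. deg p = 2. A generic line meets the curve in up to 2 points.
2. Symmetries: the x ↦ −x reflection is a symmetry, so x appears only in even powers.
3. Checking where it meets the axes: it meets the y-axis at y = -2 (among the integer gridlines).
4. Fitting integer coefficients to these (and the overall shape) gives p.

3*x^2 - y - 2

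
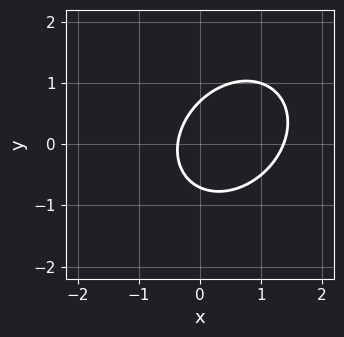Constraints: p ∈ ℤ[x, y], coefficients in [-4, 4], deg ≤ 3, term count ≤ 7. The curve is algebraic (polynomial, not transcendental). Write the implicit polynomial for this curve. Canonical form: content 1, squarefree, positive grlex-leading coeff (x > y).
2*x^2 - x*y + 2*y^2 - 2*x - 1

First, degree: no degree-1 curve has this shape, so deg p = 2.
Finally, the integer polynomial consistent with all of this is the stated p.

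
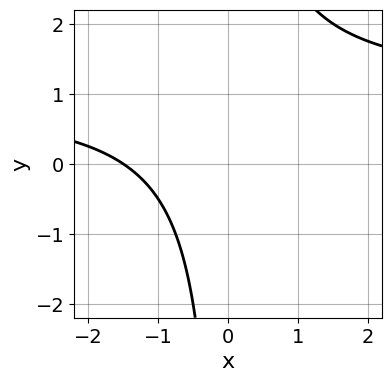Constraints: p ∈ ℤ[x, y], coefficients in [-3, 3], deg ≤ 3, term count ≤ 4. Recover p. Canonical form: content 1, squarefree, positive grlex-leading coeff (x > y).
First, degree: a generic line meets the curve in up to 2 points, so deg p = 2.
Then, observable constraints: it misses every integer gridline on the y-axis.
Finally, these observations pin down the coefficients.

2*x*y - 2*x - 3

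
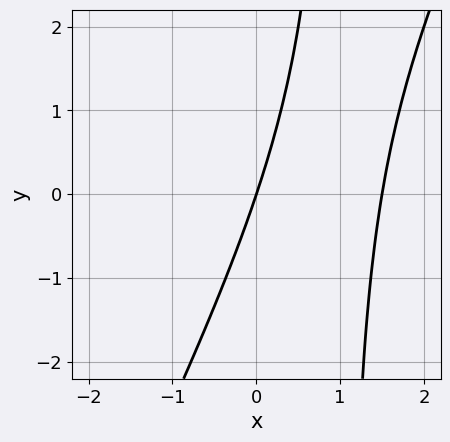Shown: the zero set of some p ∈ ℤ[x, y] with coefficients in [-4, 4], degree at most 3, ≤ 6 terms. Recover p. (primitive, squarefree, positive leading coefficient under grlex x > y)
2*x^2 - x*y - 3*x + y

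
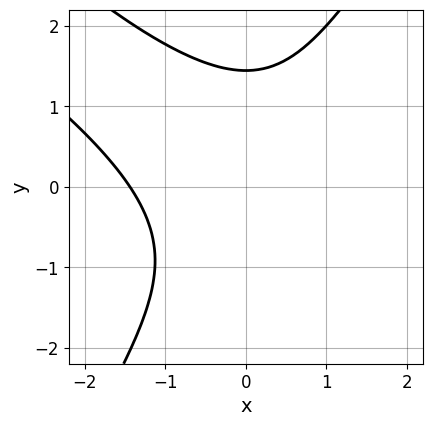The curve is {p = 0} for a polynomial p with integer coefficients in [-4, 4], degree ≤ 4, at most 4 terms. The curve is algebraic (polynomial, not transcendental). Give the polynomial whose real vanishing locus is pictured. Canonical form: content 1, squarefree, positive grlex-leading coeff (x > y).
1. Degree: a generic line meets the curve in up to 3 points, so deg p = 3.
2. The integer polynomial consistent with all of this is the stated p.

x^3 + 2*x^2*y - y^3 + 3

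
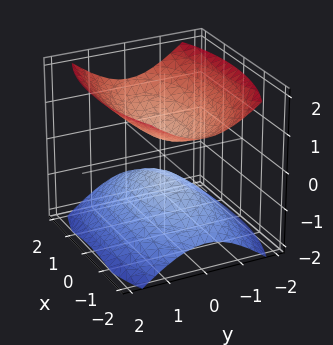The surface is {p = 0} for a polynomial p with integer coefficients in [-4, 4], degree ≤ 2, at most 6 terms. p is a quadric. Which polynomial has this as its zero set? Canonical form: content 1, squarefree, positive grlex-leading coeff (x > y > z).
x^2 + 3*y^2 - 3*z^2 + 1

(a) There are 2 components.
(b) Degree: two sheets facing apart; a quadric, so deg p = 2.
(c) Symmetries: the x ↦ −x reflection is a symmetry, so x appears only in even powers; mirror symmetry y ↦ −y ⇒ only even powers of y; mirror symmetry z ↦ −z ⇒ only even powers of z.
(d) From the visible intercepts: it misses every integer gridline on the x-axis; no y-intercept at any integer in the box.
(e) Assembling these constraints gives the stated polynomial.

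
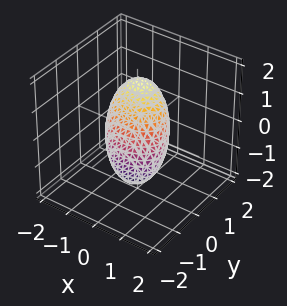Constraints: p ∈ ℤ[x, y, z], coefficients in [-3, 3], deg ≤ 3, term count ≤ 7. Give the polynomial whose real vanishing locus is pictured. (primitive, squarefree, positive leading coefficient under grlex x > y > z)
2*x^2 + x*z + 3*y^2 - 3*y*z + 2*z^2 - 2

(a) Degree: no degree-1 surface has this shape, so deg p = 2.
(b) From the axis intercepts and sections: among the integer gridlines, it crosses the x-axis at x ∈ {-1, 1}; among the integer gridlines, it crosses the z-axis at z ∈ {-1, 1}.
(c) Assembling these constraints gives the stated polynomial.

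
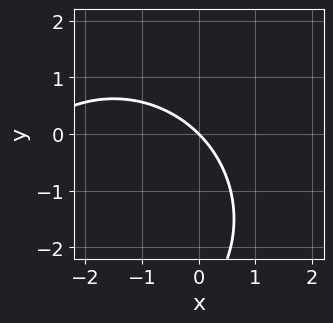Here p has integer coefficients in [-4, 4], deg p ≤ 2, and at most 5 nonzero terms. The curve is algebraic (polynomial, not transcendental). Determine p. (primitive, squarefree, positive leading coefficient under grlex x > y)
(a) The degree is 2 — no degree-1 curve has this shape.
(b) Observable constraints: it crosses the y-axis at the gridline y = 0; one x-axis crossing is at x = 0.
(c) Together with the visible shape, these determine p as stated.

x^2 + y^2 + 3*x + 3*y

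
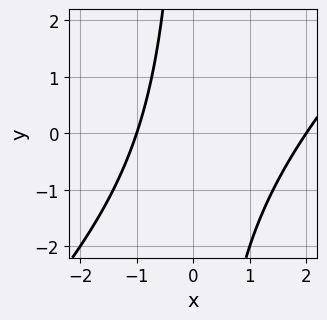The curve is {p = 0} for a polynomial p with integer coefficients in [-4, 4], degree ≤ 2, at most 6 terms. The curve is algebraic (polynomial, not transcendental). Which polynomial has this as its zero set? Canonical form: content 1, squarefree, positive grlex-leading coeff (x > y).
(a) deg p = 2. A generic line meets the curve in up to 2 points.
(b) Checking where it meets the axes: no y-intercept at any integer in the box; among the integer gridlines, it crosses the x-axis at x ∈ {-1, 2}.
(c) The integer polynomial consistent with all of this is the stated p.

x^2 - x*y - x - 2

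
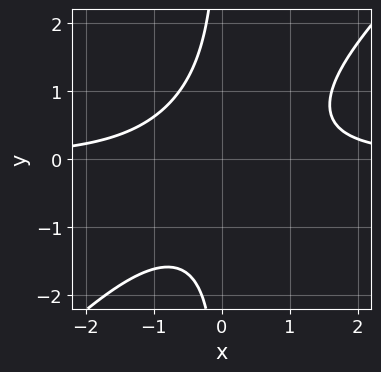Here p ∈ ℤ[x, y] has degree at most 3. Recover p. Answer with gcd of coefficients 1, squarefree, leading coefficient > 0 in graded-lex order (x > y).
(a) deg p = 3.
(b) Checking where it meets the axes: it misses every integer gridline on the x-axis; it misses every integer gridline on the y-axis.
(c) Matching integer coefficients to the picture gives p.

x^2*y - x*y^2 - 1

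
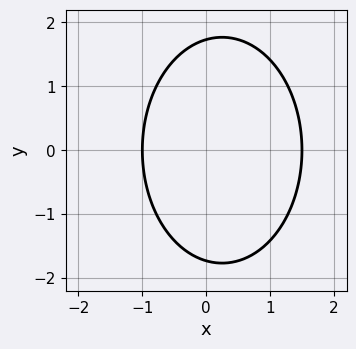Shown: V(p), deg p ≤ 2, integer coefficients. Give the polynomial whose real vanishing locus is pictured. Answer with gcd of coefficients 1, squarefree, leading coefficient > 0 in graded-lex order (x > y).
2*x^2 + y^2 - x - 3

1. The degree is 2 — no degree-1 curve has this shape.
2. Symmetries: mirror symmetry y ↦ −y ⇒ only even powers of y.
3. From the visible intercepts: one x-axis crossing is at x = -1.
4. Matching integer coefficients to the picture gives p.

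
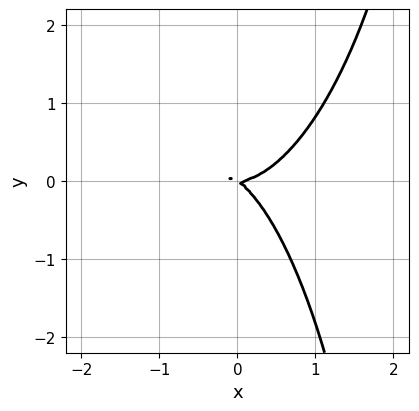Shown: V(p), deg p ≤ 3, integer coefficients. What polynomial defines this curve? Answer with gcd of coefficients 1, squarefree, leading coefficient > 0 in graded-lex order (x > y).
3*x^3 + x*y^2 - 2*x*y - 3*y^2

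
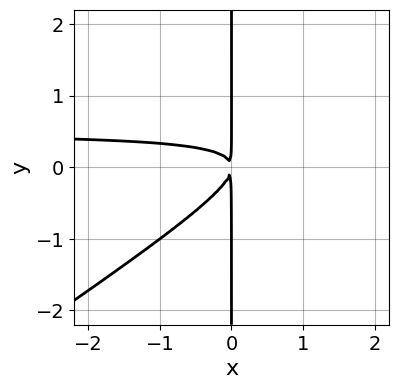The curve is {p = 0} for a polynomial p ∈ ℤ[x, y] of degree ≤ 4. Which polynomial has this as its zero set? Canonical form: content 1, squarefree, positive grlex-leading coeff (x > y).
Degree: a generic line meets the curve in up to 3 points, so deg p = 3.
From the visible intercepts: the visible y-axis segment lies entirely on the curve.
Together with the visible shape, these determine p as stated.

2*x^2*y - 3*x*y^2 - x^2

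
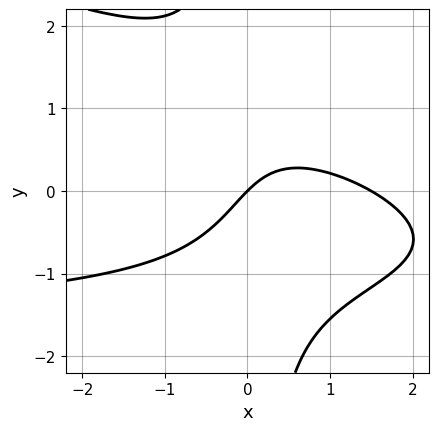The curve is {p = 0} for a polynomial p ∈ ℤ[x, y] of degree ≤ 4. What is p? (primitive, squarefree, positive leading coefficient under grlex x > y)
deg p = 3.
Reading off the gridlines: it crosses the x-axis at the gridline x = 0; it meets the y-axis at y = 0 (among the integer gridlines).
Solving for integer coefficients yields p as stated.

x^2*y + 3*x*y^2 + 2*x^2 - 3*x + 3*y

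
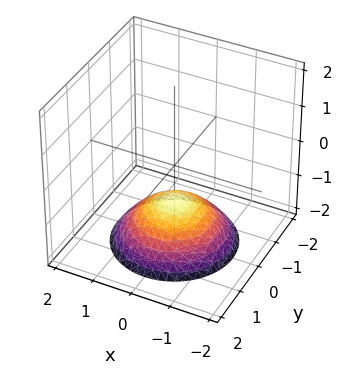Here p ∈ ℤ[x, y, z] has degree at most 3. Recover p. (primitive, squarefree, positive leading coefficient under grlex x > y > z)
Degree: no degree-1 surface has this shape, so deg p = 2.
Symmetries: rotational symmetry about the z-axis ⇒ p depends on x, y only through x² + y².
From the visible intercepts: it crosses the z-axis at the gridline z = -1; no y-intercept at any integer in the box.
Together with the visible shape, these determine p as stated.

x^2 + y^2 + 2*z + 2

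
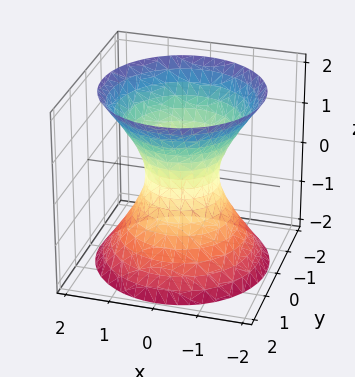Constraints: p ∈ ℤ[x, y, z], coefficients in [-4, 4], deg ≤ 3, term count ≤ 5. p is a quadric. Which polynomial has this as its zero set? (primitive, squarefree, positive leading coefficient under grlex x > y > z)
3*x^2 + 3*y^2 - 2*z^2 - 2

(a) The degree is 2 — an hourglass — one-sheet hyperboloid; a quadric.
(b) Symmetries: it's symmetric under z → −z, forcing even powers of z; rotational symmetry about the z-axis ⇒ p depends on x, y only through x² + y².
(c) Against the integer gridlines: it misses every integer gridline on the z-axis; a circular section at z = 2 has radius between 1 and 2.
(d) Together with the visible shape, these determine p as stated.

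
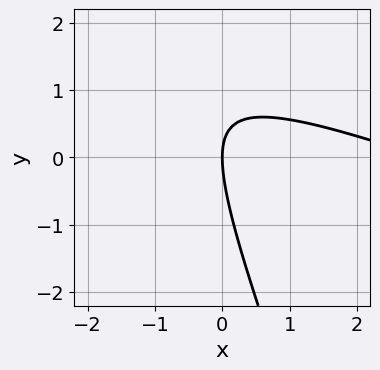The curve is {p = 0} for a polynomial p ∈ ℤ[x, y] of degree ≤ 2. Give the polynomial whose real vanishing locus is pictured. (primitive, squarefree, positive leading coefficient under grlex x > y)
First, the degree is 2 — the shape is more complex than any degree-1 curve.
Then, from the axis intercepts and sections: it crosses the y-axis at the gridline y = 0; it meets the x-axis at x = 0 (among the integer gridlines).
Finally, solving for integer coefficients yields p as stated.

x^2 + 3*x*y + y^2 - 3*x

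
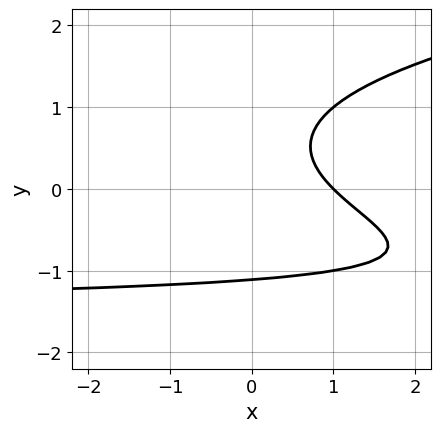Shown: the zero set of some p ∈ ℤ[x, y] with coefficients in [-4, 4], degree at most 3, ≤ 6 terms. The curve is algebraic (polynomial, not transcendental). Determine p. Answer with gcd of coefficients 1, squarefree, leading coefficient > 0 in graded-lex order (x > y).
3*y^3 - 2*x*y - 3*x - y + 3

The degree is 3 — no degree-2 curve has this shape.
Reading off the gridlines: it meets the x-axis at x = 1 (among the integer gridlines).
Assembling these constraints gives the stated polynomial.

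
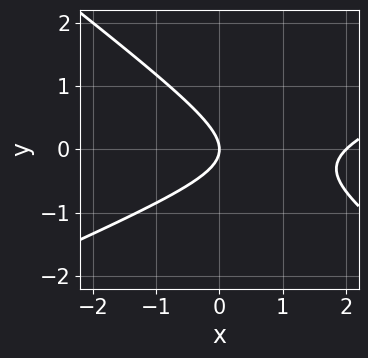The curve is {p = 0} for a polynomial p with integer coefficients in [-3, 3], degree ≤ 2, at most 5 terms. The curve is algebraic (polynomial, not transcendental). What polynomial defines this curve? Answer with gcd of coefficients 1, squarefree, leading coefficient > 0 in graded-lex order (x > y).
(a) The degree is 2 — the shape is more complex than any degree-1 curve.
(b) Checking where it meets the axes: it meets the y-axis at y = 0 (among the integer gridlines); among the integer gridlines, it crosses the x-axis at x ∈ {0, 2}.
(c) Together with the visible shape, these determine p as stated.

x^2 - x*y - 3*y^2 - 2*x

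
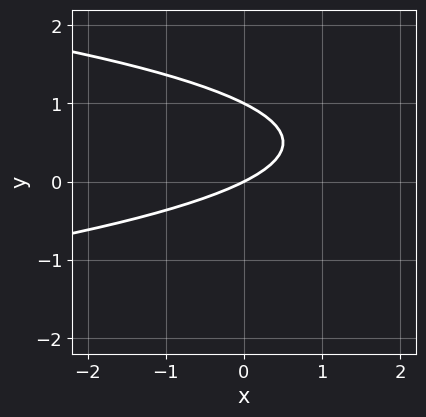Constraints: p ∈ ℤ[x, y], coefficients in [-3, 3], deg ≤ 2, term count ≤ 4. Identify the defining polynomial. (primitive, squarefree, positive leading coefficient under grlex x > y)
2*y^2 + x - 2*y

First, deg p = 2.
Next, observable constraints: it crosses the x-axis at the gridline x = 0; the y-axis gridline crossings are at y ∈ {0, 1}.
Finally, matching integer coefficients to the picture gives p.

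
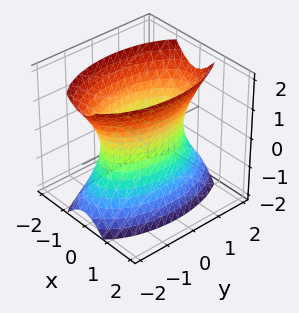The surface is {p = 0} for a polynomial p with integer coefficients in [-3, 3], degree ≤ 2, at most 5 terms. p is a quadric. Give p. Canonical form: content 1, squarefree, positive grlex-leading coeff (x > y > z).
3*x^2 + y^2 - z^2 - 2

(a) deg p = 2. One connected sheet with a waist; a quadric.
(b) Symmetries: it's symmetric under y → −y, forcing even powers of y; the z ↦ −z reflection is a symmetry, so z appears only in even powers; the x ↦ −x reflection is a symmetry, so x appears only in even powers.
(c) From the visible intercepts: the surface avoids every integer z-axis point in the box.
(d) Putting this together gives p.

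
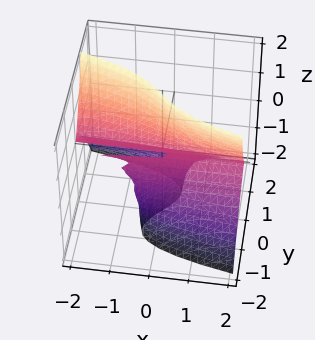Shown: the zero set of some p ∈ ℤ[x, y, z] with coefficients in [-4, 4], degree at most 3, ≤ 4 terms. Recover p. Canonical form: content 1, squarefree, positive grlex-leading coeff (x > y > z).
Degree: a generic line meets the surface in up to 3 points, so deg p = 3.
Observable constraints: it meets the y-axis at y = 0 (among the integer gridlines); the visible x-axis segment lies entirely on the surface.
Fitting integer coefficients to these (and the overall shape) gives p. Check: (0, 0, 1) on the z-axis lies on the surface, and p(0, 0, 1) = 0. ✓

x*z^2 + 3*y^3 + 2*y*z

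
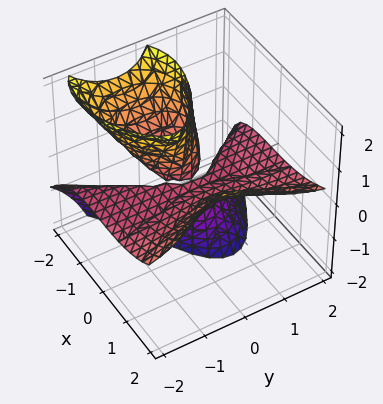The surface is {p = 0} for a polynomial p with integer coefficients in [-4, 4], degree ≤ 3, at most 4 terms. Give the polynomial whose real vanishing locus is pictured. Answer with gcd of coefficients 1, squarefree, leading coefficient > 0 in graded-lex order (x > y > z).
x^3 - 3*y^2*z - 2*y*z^2 - 3*x*z

(a) The picture has 2 separate pieces.
(b) deg p = 3.
(c) From the visible intercepts: the visible z-axis segment lies entirely on the surface; the visible y-axis segment lies entirely on the surface; one x-axis crossing is at x = 0.
(d) Together with the visible shape, these determine p as stated.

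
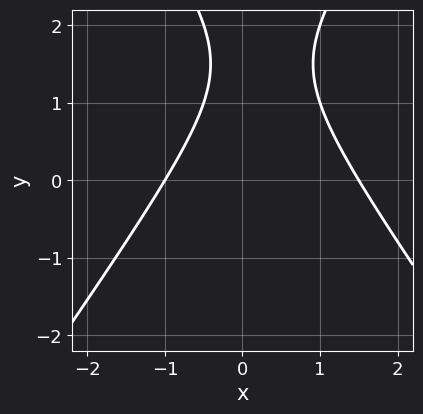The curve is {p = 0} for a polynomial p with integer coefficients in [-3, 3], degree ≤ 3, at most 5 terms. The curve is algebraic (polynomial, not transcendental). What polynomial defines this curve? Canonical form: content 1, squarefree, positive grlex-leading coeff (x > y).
2*x^2 - y^2 - x + 3*y - 3

1. The degree is 2 — a generic line meets the curve in up to 2 points.
2. Checking where it meets the axes: the curve avoids every integer y-axis point in the box; one x-axis crossing is at x = -1.
3. These observations pin down the coefficients.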